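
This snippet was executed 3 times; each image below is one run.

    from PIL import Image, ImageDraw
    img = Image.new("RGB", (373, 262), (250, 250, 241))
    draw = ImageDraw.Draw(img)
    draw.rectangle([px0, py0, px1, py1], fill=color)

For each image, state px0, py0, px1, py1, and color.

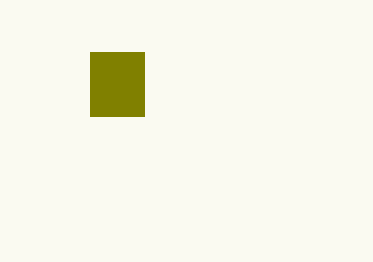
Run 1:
px0 = 90
py0 = 52
px1 = 144
py1 = 116
color = 'olive'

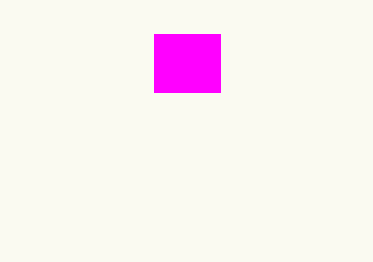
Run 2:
px0 = 154
py0 = 34
px1 = 220
py1 = 92
color = 'magenta'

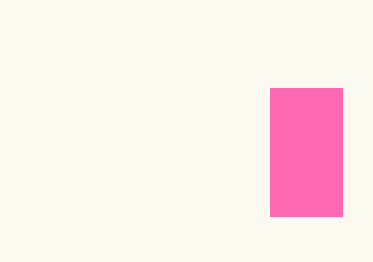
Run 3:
px0 = 270; py0 = 88; px1 = 342; py1 = 216; color = 'hotpink'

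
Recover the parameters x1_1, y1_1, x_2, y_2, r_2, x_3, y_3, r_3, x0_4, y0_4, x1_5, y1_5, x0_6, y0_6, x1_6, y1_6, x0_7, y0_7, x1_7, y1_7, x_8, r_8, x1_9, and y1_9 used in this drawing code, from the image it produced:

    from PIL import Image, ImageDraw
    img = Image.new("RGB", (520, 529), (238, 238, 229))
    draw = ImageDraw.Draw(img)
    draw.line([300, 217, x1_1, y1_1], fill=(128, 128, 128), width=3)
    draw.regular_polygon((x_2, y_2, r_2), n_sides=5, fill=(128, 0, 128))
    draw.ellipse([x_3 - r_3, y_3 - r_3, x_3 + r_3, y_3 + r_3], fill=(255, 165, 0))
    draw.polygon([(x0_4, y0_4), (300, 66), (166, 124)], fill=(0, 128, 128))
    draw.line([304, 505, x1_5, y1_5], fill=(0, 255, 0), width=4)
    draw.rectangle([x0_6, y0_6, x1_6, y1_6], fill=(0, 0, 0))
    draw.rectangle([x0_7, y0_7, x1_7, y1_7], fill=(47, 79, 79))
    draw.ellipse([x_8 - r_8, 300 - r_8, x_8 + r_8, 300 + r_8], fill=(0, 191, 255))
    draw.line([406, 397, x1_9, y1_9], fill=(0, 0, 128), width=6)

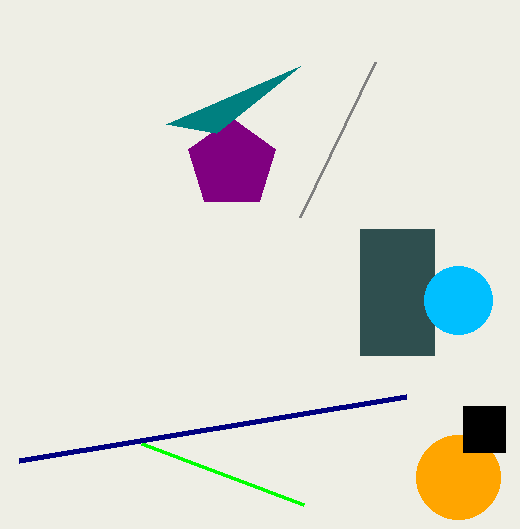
x1_1 = 375; y1_1 = 62; x_2 = 232; y_2 = 164; r_2 = 46; x_3 = 458; y_3 = 477; r_3 = 42; x0_4 = 216; y0_4 = 133; x1_5 = 142; y1_5 = 444; x0_6 = 463; y0_6 = 406; x1_6 = 505; y1_6 = 452; x0_7 = 360; y0_7 = 229; x1_7 = 434; y1_7 = 355; x_8 = 458; r_8 = 34; x1_9 = 19; y1_9 = 461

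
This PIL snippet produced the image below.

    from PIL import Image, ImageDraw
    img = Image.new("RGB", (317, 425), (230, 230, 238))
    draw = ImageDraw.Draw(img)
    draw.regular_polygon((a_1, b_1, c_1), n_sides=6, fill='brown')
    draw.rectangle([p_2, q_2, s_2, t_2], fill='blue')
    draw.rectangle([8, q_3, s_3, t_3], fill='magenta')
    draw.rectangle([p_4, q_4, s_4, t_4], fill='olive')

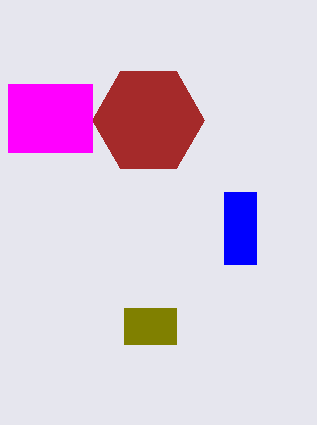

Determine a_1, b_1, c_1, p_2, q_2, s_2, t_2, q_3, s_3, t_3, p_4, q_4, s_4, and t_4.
a_1 = 148
b_1 = 120
c_1 = 56
p_2 = 224
q_2 = 192
s_2 = 256
t_2 = 264
q_3 = 84
s_3 = 92
t_3 = 152
p_4 = 124
q_4 = 308
s_4 = 176
t_4 = 344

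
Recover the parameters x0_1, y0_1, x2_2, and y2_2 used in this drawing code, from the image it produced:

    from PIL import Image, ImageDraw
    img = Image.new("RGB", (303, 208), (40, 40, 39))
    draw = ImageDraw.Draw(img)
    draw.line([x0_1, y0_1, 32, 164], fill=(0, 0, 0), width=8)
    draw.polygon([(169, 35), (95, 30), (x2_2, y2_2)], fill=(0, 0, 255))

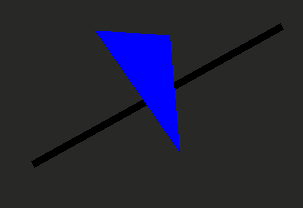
x0_1 = 281; y0_1 = 26; x2_2 = 179; y2_2 = 151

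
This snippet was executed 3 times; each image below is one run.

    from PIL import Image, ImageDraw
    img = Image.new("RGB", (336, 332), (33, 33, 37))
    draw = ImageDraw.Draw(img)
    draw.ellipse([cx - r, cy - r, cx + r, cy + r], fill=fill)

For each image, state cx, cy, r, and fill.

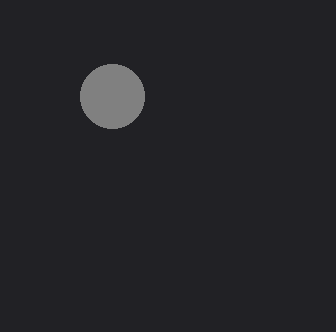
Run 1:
cx = 112, cy = 96, r = 32, fill = 'gray'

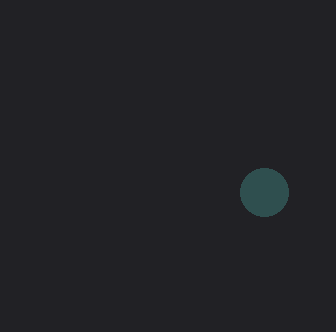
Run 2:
cx = 264; cy = 192; r = 24; fill = 'darkslategray'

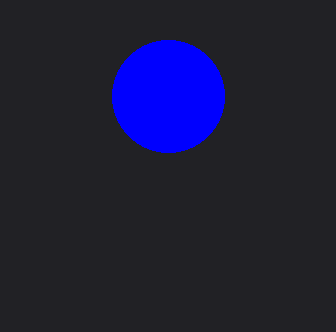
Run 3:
cx = 168
cy = 96
r = 56
fill = 'blue'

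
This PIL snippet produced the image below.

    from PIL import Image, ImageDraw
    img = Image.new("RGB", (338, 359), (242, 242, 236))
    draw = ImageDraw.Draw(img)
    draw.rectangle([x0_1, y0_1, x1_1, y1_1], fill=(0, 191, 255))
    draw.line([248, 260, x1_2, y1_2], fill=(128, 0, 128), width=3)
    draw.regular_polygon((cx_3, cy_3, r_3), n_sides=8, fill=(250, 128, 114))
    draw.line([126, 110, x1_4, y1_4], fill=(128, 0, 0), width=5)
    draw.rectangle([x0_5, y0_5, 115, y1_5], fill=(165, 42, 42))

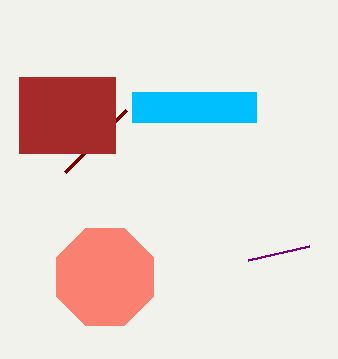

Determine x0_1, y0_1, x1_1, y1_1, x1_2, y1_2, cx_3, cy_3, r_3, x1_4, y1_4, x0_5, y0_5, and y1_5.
x0_1 = 132, y0_1 = 92, x1_1 = 256, y1_1 = 122, x1_2 = 309, y1_2 = 246, cx_3 = 105, cy_3 = 277, r_3 = 52, x1_4 = 65, y1_4 = 172, x0_5 = 19, y0_5 = 77, y1_5 = 153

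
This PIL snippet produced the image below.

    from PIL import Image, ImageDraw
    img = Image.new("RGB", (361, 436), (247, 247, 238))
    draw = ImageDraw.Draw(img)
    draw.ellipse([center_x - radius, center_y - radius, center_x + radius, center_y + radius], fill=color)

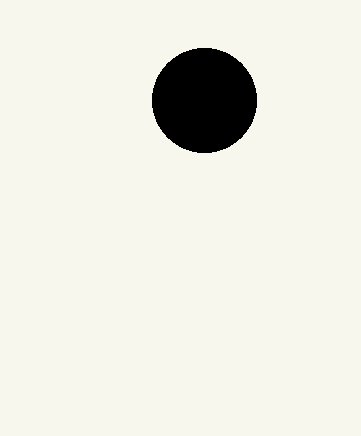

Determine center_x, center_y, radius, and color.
center_x = 204
center_y = 100
radius = 52
color = 'black'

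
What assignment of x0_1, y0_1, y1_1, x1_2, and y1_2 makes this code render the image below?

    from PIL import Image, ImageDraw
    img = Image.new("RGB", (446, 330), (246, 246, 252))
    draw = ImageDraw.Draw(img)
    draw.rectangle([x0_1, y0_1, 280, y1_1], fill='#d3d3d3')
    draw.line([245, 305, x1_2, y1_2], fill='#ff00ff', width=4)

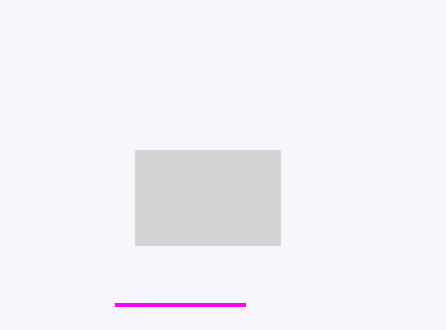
x0_1 = 135; y0_1 = 150; y1_1 = 245; x1_2 = 115; y1_2 = 305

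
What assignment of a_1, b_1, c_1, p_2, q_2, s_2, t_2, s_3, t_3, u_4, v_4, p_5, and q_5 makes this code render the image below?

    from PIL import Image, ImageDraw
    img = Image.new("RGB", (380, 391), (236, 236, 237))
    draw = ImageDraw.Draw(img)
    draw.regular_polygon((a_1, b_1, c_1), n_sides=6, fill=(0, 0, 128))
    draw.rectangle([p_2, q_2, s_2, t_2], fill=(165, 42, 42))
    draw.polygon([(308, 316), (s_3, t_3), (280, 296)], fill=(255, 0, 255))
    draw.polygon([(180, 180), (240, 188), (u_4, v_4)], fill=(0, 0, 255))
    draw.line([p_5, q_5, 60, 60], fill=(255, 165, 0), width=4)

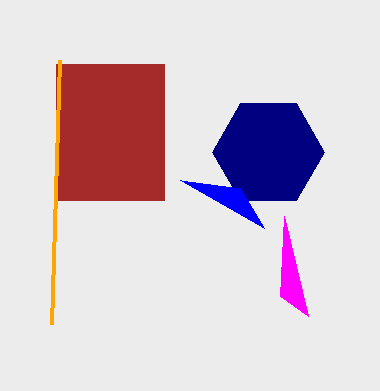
a_1 = 268
b_1 = 152
c_1 = 56
p_2 = 56
q_2 = 64
s_2 = 164
t_2 = 200
s_3 = 284
t_3 = 216
u_4 = 264
v_4 = 228
p_5 = 52
q_5 = 324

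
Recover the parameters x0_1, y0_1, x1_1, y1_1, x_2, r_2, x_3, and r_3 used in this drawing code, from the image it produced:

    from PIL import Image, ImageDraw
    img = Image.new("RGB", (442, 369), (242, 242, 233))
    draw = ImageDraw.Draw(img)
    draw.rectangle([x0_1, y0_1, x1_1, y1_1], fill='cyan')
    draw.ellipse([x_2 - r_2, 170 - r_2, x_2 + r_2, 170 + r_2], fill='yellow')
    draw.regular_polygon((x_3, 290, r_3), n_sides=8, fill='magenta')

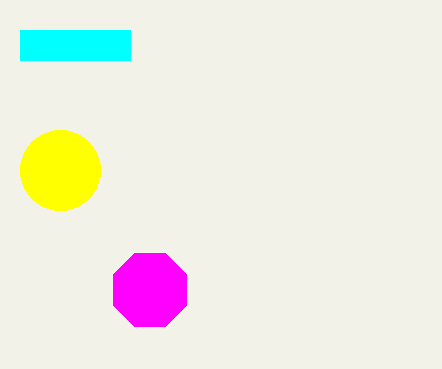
x0_1 = 20; y0_1 = 30; x1_1 = 130; y1_1 = 60; x_2 = 60; r_2 = 40; x_3 = 150; r_3 = 40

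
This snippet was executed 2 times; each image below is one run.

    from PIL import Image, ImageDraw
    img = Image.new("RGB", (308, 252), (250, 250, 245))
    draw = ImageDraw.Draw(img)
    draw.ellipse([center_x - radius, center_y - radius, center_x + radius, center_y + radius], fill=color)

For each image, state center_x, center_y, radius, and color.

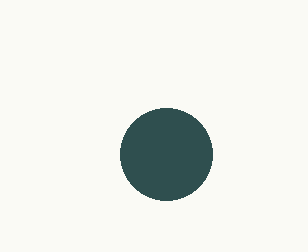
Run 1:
center_x = 166
center_y = 154
radius = 46
color = 'darkslategray'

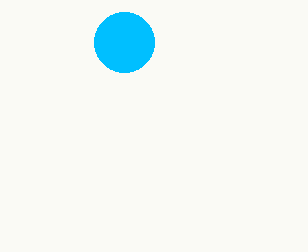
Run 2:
center_x = 124; center_y = 42; radius = 30; color = 'deepskyblue'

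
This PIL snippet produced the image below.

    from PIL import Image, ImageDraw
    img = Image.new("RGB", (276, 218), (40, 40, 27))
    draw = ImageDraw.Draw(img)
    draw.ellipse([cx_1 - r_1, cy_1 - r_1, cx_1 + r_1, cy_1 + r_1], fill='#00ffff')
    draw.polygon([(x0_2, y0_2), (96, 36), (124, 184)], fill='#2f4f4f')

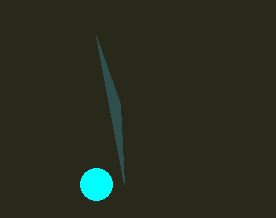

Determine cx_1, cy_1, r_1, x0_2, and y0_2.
cx_1 = 96
cy_1 = 184
r_1 = 16
x0_2 = 120
y0_2 = 104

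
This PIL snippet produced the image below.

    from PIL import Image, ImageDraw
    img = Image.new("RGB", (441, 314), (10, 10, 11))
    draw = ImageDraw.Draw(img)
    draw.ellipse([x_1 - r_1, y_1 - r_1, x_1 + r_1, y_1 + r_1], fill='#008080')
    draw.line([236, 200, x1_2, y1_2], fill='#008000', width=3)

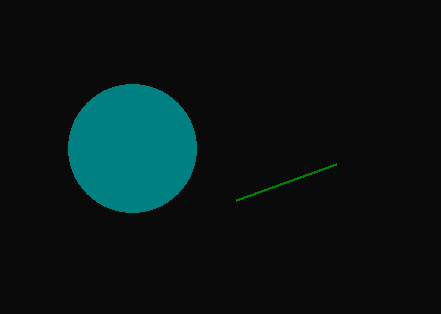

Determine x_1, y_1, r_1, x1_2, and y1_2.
x_1 = 132, y_1 = 148, r_1 = 64, x1_2 = 336, y1_2 = 164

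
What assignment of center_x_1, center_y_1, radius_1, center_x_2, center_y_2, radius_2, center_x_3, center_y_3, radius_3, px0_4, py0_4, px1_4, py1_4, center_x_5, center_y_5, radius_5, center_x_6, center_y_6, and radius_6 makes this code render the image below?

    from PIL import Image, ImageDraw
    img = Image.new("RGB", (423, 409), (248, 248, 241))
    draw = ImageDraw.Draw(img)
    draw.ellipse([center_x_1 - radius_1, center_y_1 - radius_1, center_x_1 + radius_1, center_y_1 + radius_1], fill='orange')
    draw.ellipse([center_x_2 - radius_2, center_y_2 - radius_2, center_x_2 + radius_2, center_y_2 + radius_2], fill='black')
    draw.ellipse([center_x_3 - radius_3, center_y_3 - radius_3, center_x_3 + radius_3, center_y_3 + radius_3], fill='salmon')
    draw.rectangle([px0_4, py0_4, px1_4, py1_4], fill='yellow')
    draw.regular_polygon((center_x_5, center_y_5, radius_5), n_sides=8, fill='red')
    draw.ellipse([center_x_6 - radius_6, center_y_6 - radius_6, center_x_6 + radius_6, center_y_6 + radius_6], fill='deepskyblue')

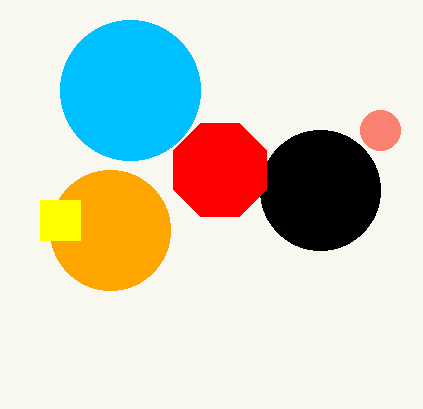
center_x_1 = 110
center_y_1 = 230
radius_1 = 60
center_x_2 = 320
center_y_2 = 190
radius_2 = 60
center_x_3 = 380
center_y_3 = 130
radius_3 = 20
px0_4 = 40
py0_4 = 200
px1_4 = 80
py1_4 = 240
center_x_5 = 220
center_y_5 = 170
radius_5 = 50
center_x_6 = 130
center_y_6 = 90
radius_6 = 70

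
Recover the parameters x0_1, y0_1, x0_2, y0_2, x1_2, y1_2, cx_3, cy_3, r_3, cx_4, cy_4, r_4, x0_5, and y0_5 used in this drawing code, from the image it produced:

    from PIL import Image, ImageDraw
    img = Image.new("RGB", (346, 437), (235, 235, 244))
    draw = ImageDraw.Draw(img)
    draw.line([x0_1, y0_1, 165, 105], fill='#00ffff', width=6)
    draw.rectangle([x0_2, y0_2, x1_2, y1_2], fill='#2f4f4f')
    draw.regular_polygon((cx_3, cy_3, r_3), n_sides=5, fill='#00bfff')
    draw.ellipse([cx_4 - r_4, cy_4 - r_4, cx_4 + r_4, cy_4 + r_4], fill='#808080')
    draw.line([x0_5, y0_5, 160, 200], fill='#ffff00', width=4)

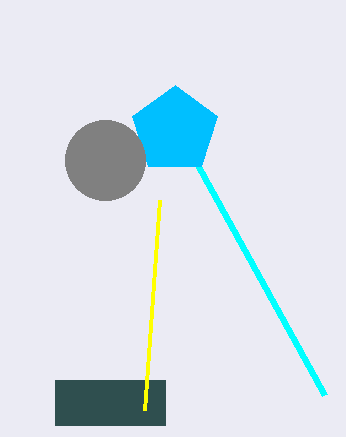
x0_1 = 325; y0_1 = 395; x0_2 = 55; y0_2 = 380; x1_2 = 165; y1_2 = 425; cx_3 = 175; cy_3 = 130; r_3 = 45; cx_4 = 105; cy_4 = 160; r_4 = 40; x0_5 = 145; y0_5 = 410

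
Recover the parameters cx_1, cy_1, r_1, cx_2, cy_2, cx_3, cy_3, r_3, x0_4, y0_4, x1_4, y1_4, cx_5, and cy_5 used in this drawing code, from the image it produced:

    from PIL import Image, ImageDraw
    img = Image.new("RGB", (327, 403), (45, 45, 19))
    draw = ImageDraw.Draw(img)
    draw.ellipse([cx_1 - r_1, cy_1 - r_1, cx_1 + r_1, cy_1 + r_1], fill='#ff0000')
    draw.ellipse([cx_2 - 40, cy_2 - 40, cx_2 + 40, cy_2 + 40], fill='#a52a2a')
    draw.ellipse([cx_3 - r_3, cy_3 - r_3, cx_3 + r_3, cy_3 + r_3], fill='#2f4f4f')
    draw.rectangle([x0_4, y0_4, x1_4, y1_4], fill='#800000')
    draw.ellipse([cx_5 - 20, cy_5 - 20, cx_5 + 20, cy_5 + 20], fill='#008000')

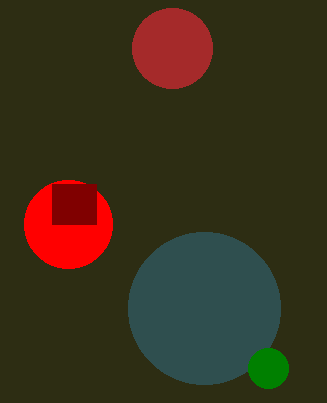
cx_1 = 68
cy_1 = 224
r_1 = 44
cx_2 = 172
cy_2 = 48
cx_3 = 204
cy_3 = 308
r_3 = 76
x0_4 = 52
y0_4 = 184
x1_4 = 96
y1_4 = 224
cx_5 = 268
cy_5 = 368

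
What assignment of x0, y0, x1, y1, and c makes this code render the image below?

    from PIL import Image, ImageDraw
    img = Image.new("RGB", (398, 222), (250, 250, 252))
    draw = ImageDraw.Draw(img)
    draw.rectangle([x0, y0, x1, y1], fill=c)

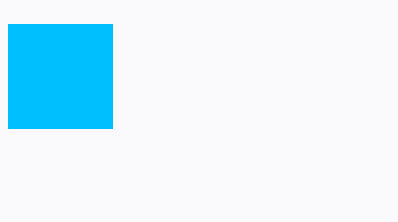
x0 = 8
y0 = 24
x1 = 112
y1 = 128
c = 'deepskyblue'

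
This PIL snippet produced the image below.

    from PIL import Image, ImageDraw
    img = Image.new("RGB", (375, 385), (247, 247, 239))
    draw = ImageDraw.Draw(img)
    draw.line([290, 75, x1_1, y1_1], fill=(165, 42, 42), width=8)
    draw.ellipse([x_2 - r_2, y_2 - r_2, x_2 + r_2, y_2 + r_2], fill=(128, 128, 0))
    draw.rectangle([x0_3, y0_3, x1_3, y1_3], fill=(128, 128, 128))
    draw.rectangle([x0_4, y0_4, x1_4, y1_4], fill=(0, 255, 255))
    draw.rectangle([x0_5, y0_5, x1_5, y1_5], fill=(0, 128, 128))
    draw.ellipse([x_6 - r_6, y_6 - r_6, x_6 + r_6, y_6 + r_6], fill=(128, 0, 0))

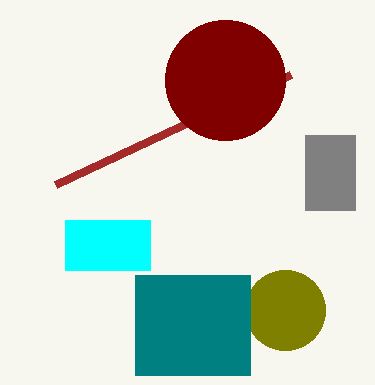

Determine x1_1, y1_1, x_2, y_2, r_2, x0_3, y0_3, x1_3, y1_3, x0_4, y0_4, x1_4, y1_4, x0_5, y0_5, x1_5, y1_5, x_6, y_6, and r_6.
x1_1 = 55
y1_1 = 185
x_2 = 285
y_2 = 310
r_2 = 40
x0_3 = 305
y0_3 = 135
x1_3 = 355
y1_3 = 210
x0_4 = 65
y0_4 = 220
x1_4 = 150
y1_4 = 270
x0_5 = 135
y0_5 = 275
x1_5 = 250
y1_5 = 375
x_6 = 225
y_6 = 80
r_6 = 60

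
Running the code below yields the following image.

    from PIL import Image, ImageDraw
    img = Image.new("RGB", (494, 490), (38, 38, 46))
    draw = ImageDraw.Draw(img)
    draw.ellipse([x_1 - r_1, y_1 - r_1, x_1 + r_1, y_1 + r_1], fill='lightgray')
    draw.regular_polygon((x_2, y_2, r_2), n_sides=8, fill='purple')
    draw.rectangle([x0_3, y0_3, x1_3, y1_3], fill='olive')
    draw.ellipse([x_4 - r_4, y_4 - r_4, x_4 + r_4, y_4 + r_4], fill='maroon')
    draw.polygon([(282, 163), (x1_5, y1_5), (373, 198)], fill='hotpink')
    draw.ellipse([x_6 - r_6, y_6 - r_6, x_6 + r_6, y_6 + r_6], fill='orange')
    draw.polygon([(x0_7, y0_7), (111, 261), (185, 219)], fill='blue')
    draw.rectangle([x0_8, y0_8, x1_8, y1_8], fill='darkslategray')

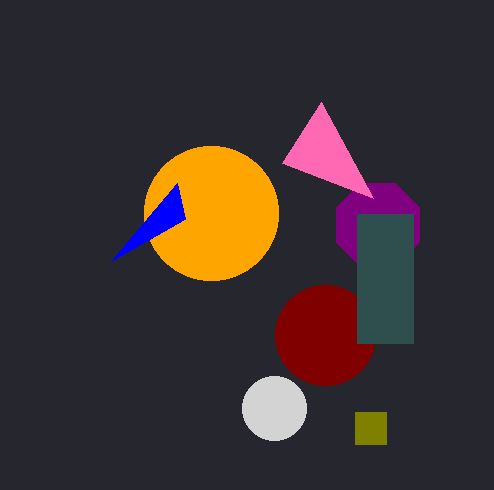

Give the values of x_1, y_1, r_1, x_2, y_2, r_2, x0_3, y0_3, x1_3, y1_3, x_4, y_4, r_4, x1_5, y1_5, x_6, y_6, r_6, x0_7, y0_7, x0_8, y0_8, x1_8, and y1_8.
x_1 = 274; y_1 = 408; r_1 = 32; x_2 = 378; y_2 = 225; r_2 = 45; x0_3 = 355; y0_3 = 412; x1_3 = 386; y1_3 = 444; x_4 = 325; y_4 = 335; r_4 = 50; x1_5 = 321; y1_5 = 102; x_6 = 211; y_6 = 213; r_6 = 67; x0_7 = 177; y0_7 = 183; x0_8 = 357; y0_8 = 214; x1_8 = 413; y1_8 = 343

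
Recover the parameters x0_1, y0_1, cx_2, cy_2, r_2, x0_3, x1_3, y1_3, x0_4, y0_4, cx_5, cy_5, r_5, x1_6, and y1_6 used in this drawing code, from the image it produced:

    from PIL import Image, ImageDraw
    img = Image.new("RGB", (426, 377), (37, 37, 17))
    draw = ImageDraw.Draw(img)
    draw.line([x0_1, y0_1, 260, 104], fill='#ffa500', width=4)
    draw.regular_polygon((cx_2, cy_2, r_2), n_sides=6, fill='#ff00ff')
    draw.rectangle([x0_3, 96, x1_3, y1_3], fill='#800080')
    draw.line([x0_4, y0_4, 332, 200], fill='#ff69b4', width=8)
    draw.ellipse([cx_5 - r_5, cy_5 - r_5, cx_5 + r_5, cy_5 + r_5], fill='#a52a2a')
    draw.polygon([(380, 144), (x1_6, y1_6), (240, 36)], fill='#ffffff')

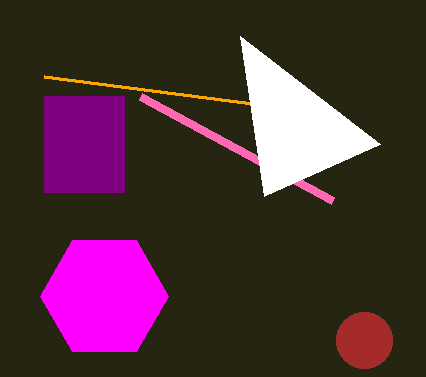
x0_1 = 44; y0_1 = 76; cx_2 = 104; cy_2 = 296; r_2 = 64; x0_3 = 44; x1_3 = 124; y1_3 = 192; x0_4 = 140; y0_4 = 96; cx_5 = 364; cy_5 = 340; r_5 = 28; x1_6 = 264; y1_6 = 196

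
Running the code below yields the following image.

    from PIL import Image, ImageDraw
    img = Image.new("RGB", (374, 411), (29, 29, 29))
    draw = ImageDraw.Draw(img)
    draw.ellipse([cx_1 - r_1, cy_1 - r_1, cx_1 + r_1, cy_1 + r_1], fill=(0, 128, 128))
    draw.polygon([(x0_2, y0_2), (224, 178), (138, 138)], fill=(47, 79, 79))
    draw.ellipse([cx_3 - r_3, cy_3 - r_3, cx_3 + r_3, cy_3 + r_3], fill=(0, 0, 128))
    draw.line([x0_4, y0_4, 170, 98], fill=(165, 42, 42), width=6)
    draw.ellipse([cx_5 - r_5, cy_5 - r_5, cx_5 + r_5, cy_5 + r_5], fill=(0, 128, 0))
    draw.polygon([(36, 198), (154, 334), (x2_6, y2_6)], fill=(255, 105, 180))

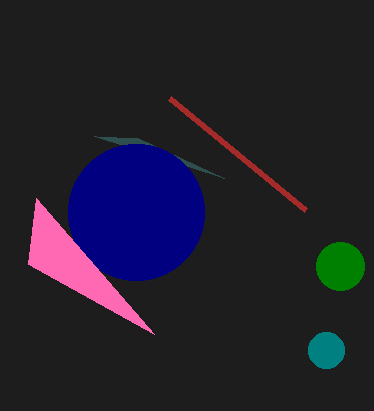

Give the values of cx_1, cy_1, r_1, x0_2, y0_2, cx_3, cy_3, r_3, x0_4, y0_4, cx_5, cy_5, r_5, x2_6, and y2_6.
cx_1 = 326
cy_1 = 350
r_1 = 18
x0_2 = 94
y0_2 = 136
cx_3 = 136
cy_3 = 212
r_3 = 68
x0_4 = 306
y0_4 = 210
cx_5 = 340
cy_5 = 266
r_5 = 24
x2_6 = 28
y2_6 = 264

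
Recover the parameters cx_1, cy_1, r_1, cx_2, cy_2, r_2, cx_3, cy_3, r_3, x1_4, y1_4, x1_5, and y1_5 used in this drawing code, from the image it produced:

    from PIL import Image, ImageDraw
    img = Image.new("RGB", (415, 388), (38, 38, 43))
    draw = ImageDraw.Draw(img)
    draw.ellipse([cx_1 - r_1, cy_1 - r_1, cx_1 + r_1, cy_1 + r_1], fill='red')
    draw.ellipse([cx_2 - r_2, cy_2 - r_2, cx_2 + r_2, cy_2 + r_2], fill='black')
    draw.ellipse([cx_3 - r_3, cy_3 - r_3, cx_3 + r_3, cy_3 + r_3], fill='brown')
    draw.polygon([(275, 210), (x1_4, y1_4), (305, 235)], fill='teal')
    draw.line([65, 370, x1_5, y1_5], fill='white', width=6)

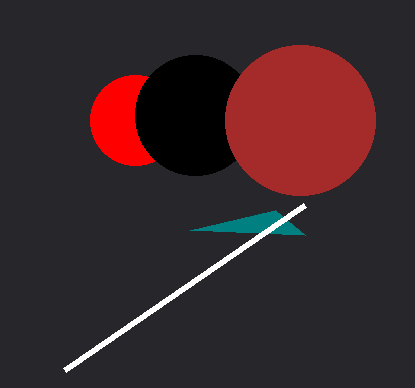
cx_1 = 135; cy_1 = 120; r_1 = 45; cx_2 = 195; cy_2 = 115; r_2 = 60; cx_3 = 300; cy_3 = 120; r_3 = 75; x1_4 = 190; y1_4 = 230; x1_5 = 305; y1_5 = 205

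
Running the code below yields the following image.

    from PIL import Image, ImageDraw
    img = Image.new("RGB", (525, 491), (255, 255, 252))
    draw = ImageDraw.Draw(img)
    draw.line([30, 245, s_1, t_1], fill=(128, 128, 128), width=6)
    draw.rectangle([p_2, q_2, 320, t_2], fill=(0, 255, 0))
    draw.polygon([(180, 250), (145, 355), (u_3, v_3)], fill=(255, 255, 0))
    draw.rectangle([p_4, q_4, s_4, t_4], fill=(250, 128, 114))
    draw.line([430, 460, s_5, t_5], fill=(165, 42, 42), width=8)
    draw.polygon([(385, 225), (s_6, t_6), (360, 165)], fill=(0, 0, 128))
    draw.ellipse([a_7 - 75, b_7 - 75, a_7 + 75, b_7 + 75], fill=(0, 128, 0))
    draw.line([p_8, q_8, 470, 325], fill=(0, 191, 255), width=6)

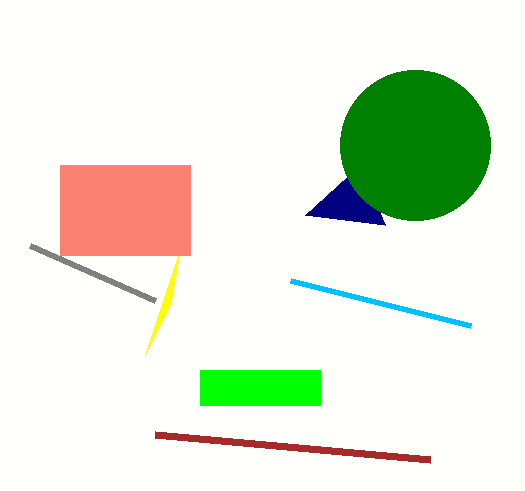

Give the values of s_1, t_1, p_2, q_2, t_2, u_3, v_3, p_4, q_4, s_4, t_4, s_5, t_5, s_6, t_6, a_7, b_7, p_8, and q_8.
s_1 = 155, t_1 = 300, p_2 = 200, q_2 = 370, t_2 = 405, u_3 = 170, v_3 = 305, p_4 = 60, q_4 = 165, s_4 = 190, t_4 = 255, s_5 = 155, t_5 = 435, s_6 = 305, t_6 = 215, a_7 = 415, b_7 = 145, p_8 = 290, q_8 = 280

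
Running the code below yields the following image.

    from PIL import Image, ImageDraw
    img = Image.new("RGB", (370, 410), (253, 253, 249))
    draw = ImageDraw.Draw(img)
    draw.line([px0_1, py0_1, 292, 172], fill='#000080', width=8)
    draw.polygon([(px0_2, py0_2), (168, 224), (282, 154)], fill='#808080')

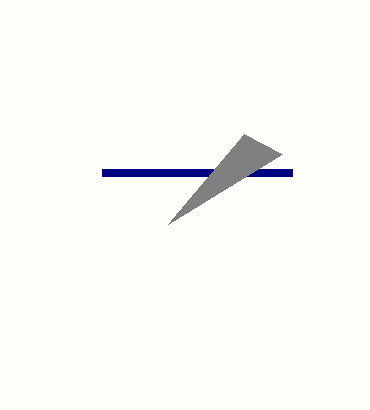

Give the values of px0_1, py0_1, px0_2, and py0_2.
px0_1 = 102
py0_1 = 172
px0_2 = 244
py0_2 = 134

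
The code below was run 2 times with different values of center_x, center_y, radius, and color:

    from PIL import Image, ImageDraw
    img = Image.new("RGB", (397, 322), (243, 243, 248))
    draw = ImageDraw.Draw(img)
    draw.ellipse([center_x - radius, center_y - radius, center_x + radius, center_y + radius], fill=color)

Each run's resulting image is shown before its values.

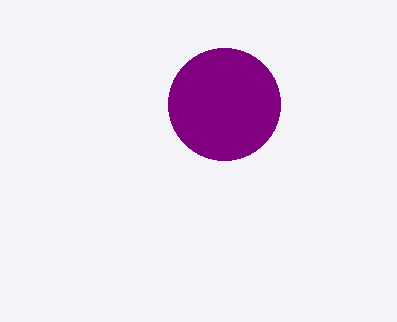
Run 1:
center_x = 224, center_y = 104, radius = 56, color = 'purple'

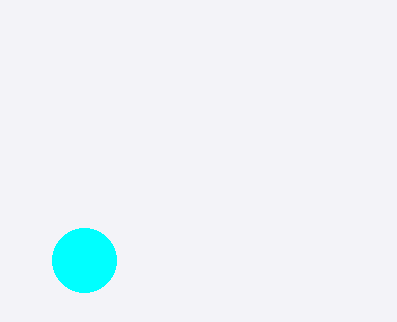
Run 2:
center_x = 84
center_y = 260
radius = 32
color = 'cyan'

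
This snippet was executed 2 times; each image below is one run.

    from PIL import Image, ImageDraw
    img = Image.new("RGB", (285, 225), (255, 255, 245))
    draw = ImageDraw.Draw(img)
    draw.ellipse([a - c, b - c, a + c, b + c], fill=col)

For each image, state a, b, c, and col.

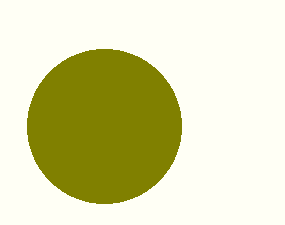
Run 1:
a = 104
b = 126
c = 77
col = 'olive'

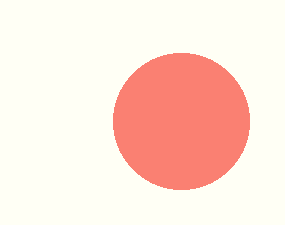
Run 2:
a = 181, b = 121, c = 68, col = 'salmon'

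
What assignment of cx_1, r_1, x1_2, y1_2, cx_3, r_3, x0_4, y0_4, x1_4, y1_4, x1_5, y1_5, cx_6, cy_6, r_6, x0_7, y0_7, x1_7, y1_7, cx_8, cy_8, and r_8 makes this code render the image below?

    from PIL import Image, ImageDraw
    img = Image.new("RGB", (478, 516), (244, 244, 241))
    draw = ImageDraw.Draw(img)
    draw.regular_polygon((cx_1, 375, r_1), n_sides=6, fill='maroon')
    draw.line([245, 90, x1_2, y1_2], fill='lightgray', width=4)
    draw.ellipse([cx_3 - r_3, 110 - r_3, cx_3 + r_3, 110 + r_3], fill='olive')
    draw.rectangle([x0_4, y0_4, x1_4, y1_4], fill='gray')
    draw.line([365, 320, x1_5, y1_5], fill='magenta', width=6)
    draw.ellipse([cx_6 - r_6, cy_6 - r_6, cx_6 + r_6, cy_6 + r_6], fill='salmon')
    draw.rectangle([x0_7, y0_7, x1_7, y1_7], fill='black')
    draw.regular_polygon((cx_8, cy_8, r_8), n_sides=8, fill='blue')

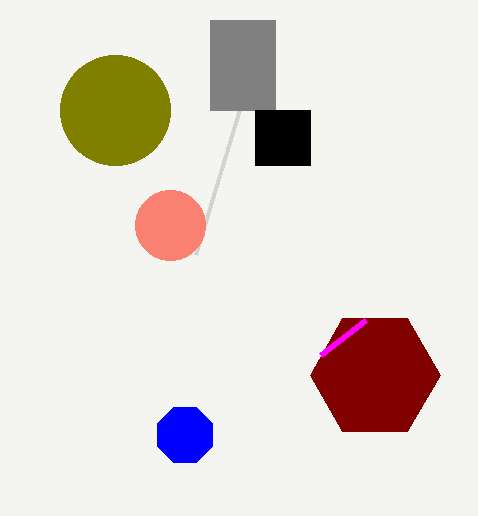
cx_1 = 375
r_1 = 65
x1_2 = 195
y1_2 = 255
cx_3 = 115
r_3 = 55
x0_4 = 210
y0_4 = 20
x1_4 = 275
y1_4 = 110
x1_5 = 320
y1_5 = 355
cx_6 = 170
cy_6 = 225
r_6 = 35
x0_7 = 255
y0_7 = 110
x1_7 = 310
y1_7 = 165
cx_8 = 185
cy_8 = 435
r_8 = 30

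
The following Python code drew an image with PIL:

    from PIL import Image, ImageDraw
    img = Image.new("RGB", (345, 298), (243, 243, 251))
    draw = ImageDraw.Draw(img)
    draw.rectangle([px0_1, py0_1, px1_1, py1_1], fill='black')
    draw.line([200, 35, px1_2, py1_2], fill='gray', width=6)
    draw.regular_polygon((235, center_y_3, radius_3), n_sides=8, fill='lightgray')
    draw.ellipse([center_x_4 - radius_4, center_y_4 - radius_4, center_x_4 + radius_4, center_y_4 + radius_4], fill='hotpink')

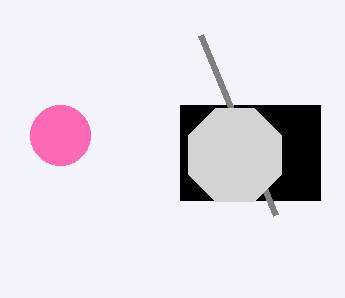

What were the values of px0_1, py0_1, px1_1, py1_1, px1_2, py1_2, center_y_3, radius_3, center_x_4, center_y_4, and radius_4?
px0_1 = 180
py0_1 = 105
px1_1 = 320
py1_1 = 200
px1_2 = 275
py1_2 = 215
center_y_3 = 155
radius_3 = 50
center_x_4 = 60
center_y_4 = 135
radius_4 = 30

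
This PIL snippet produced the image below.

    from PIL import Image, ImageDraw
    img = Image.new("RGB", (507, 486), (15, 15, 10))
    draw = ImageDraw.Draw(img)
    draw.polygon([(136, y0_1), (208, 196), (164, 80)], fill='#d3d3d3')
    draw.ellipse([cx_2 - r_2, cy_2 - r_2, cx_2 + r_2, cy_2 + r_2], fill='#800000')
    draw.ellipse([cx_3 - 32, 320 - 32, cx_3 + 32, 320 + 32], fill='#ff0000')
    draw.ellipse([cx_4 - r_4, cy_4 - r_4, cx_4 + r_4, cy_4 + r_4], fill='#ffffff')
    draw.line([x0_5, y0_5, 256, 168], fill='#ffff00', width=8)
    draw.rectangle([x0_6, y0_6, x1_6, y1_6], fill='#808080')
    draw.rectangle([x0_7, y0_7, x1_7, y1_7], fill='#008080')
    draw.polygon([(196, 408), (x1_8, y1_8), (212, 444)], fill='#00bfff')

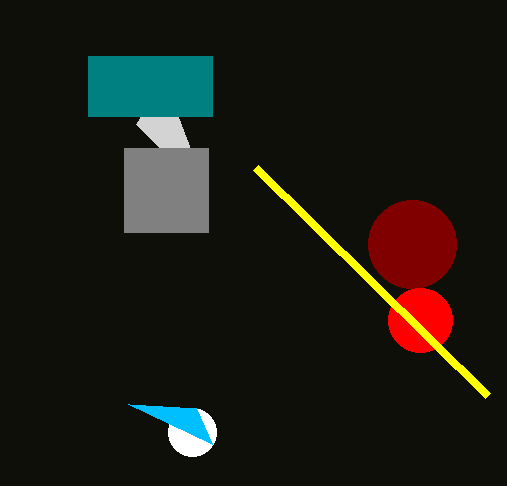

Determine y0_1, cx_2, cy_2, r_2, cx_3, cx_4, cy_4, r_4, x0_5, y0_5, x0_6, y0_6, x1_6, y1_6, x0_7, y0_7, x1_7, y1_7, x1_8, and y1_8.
y0_1 = 124, cx_2 = 412, cy_2 = 244, r_2 = 44, cx_3 = 420, cx_4 = 192, cy_4 = 432, r_4 = 24, x0_5 = 488, y0_5 = 396, x0_6 = 124, y0_6 = 148, x1_6 = 208, y1_6 = 232, x0_7 = 88, y0_7 = 56, x1_7 = 212, y1_7 = 116, x1_8 = 128, y1_8 = 404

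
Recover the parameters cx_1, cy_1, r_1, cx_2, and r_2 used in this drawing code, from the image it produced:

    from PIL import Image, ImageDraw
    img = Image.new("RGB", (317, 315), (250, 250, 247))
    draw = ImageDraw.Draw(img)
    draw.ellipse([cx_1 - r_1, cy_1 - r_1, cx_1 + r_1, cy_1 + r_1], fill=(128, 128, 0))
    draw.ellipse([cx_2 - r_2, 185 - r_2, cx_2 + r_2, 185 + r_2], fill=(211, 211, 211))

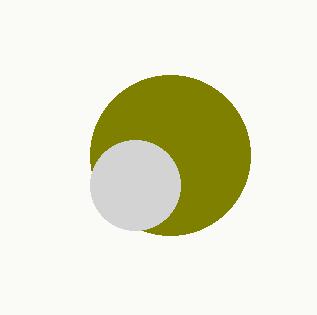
cx_1 = 170, cy_1 = 155, r_1 = 80, cx_2 = 135, r_2 = 45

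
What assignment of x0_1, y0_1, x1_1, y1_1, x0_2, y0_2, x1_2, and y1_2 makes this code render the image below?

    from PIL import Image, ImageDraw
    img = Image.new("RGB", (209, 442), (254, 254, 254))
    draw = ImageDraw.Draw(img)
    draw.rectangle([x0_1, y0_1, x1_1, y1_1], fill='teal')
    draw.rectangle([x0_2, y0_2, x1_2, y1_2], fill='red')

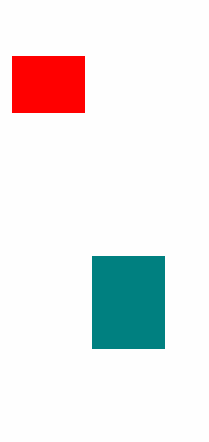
x0_1 = 92
y0_1 = 256
x1_1 = 164
y1_1 = 348
x0_2 = 12
y0_2 = 56
x1_2 = 84
y1_2 = 112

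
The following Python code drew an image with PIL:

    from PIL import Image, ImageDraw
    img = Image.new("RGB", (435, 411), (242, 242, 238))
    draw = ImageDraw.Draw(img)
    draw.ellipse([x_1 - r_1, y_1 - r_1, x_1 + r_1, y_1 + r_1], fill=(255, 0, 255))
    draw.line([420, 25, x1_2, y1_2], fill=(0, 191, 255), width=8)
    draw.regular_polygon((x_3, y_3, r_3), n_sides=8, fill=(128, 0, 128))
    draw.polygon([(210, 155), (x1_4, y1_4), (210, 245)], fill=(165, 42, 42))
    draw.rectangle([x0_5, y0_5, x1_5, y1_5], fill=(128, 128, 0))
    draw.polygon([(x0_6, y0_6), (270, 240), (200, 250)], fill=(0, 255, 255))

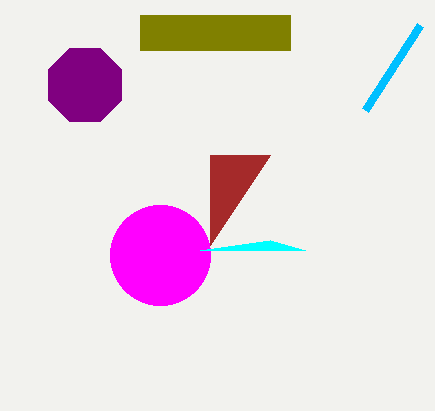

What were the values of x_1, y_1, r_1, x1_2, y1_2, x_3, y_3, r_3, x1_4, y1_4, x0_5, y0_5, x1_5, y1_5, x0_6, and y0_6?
x_1 = 160; y_1 = 255; r_1 = 50; x1_2 = 365; y1_2 = 110; x_3 = 85; y_3 = 85; r_3 = 40; x1_4 = 270; y1_4 = 155; x0_5 = 140; y0_5 = 15; x1_5 = 290; y1_5 = 50; x0_6 = 305; y0_6 = 250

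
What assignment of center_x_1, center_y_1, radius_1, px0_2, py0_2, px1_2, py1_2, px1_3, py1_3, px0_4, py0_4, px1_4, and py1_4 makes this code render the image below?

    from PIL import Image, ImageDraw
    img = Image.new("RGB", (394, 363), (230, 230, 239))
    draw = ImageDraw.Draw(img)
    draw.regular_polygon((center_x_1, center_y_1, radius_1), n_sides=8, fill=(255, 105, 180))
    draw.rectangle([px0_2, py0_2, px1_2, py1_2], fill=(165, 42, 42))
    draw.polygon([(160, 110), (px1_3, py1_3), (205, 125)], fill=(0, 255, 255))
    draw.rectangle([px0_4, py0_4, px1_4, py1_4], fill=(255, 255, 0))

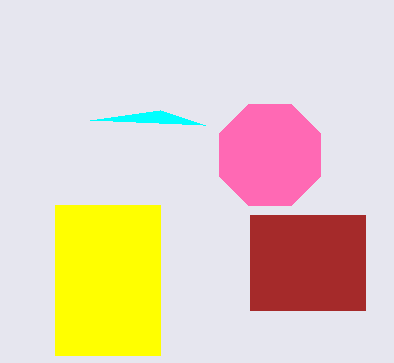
center_x_1 = 270; center_y_1 = 155; radius_1 = 55; px0_2 = 250; py0_2 = 215; px1_2 = 365; py1_2 = 310; px1_3 = 90; py1_3 = 120; px0_4 = 55; py0_4 = 205; px1_4 = 160; py1_4 = 355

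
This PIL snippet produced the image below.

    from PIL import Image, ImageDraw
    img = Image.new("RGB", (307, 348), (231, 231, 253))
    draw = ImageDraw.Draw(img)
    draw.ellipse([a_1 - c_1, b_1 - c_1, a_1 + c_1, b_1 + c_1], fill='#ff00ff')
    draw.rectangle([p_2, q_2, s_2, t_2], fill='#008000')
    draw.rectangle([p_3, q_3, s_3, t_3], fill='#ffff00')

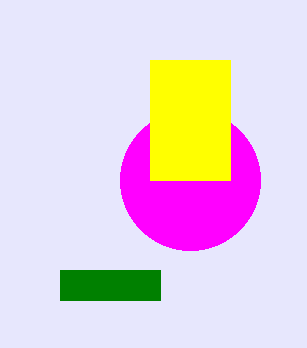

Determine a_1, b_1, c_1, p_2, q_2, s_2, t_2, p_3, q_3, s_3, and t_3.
a_1 = 190
b_1 = 180
c_1 = 70
p_2 = 60
q_2 = 270
s_2 = 160
t_2 = 300
p_3 = 150
q_3 = 60
s_3 = 230
t_3 = 180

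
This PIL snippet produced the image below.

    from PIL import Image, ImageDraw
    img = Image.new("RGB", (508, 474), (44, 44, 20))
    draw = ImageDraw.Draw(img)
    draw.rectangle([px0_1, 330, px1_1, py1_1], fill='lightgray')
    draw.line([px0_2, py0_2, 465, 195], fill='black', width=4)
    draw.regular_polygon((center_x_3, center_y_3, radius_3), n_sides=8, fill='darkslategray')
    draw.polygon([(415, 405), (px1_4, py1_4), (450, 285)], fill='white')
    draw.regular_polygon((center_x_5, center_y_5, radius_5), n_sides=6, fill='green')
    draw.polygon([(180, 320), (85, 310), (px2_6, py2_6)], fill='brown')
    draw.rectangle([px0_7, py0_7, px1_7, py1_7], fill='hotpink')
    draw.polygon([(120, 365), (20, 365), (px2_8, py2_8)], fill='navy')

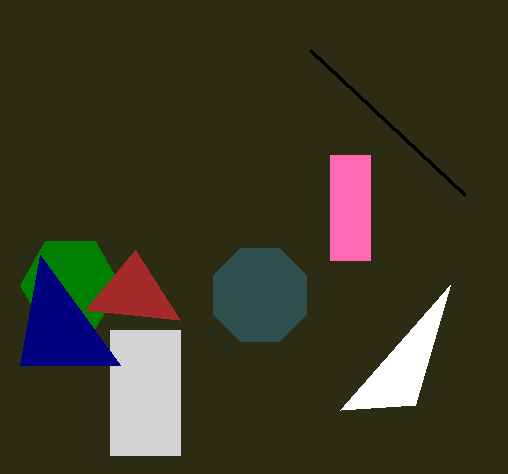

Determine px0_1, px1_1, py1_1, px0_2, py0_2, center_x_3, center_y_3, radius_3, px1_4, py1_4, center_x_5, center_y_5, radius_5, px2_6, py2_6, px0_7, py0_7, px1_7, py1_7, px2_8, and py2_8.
px0_1 = 110, px1_1 = 180, py1_1 = 455, px0_2 = 310, py0_2 = 50, center_x_3 = 260, center_y_3 = 295, radius_3 = 50, px1_4 = 340, py1_4 = 410, center_x_5 = 70, center_y_5 = 285, radius_5 = 50, px2_6 = 135, py2_6 = 250, px0_7 = 330, py0_7 = 155, px1_7 = 370, py1_7 = 260, px2_8 = 40, py2_8 = 255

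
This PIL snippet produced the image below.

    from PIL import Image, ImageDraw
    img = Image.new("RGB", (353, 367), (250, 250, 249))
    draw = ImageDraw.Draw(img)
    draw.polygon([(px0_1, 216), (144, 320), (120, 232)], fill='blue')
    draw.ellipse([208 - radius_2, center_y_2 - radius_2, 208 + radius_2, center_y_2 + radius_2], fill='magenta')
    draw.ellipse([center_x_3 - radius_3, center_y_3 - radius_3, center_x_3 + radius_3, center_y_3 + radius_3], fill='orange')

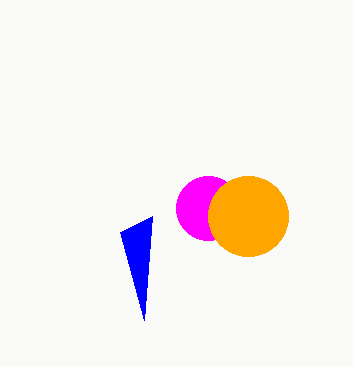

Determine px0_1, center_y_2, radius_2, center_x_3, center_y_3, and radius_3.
px0_1 = 152; center_y_2 = 208; radius_2 = 32; center_x_3 = 248; center_y_3 = 216; radius_3 = 40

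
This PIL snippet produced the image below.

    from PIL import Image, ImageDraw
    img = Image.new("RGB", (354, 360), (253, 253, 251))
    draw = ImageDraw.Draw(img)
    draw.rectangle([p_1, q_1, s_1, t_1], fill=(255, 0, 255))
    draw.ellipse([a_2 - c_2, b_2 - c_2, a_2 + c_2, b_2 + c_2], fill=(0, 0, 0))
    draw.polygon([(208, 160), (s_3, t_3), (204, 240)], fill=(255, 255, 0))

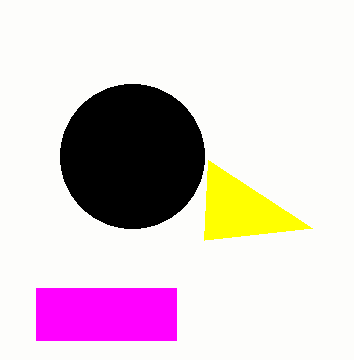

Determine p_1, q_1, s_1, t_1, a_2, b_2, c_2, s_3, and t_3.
p_1 = 36; q_1 = 288; s_1 = 176; t_1 = 340; a_2 = 132; b_2 = 156; c_2 = 72; s_3 = 312; t_3 = 228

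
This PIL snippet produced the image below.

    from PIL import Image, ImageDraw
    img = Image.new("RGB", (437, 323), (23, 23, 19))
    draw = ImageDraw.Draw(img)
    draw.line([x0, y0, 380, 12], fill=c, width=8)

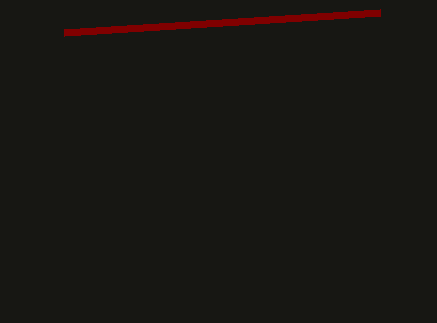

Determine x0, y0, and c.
x0 = 64; y0 = 32; c = 'maroon'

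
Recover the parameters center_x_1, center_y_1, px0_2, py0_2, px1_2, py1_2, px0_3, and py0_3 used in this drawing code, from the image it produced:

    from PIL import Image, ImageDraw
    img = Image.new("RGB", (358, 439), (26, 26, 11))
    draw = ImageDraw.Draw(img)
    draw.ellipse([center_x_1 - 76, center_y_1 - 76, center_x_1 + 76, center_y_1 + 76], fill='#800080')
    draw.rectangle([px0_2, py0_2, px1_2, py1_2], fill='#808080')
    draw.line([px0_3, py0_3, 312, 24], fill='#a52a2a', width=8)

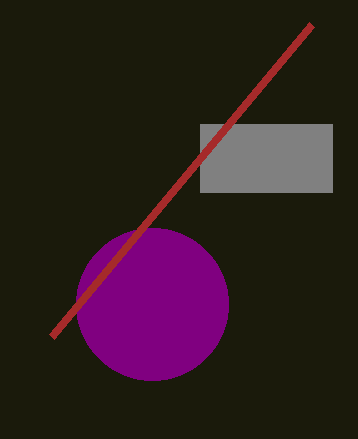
center_x_1 = 152
center_y_1 = 304
px0_2 = 200
py0_2 = 124
px1_2 = 332
py1_2 = 192
px0_3 = 52
py0_3 = 336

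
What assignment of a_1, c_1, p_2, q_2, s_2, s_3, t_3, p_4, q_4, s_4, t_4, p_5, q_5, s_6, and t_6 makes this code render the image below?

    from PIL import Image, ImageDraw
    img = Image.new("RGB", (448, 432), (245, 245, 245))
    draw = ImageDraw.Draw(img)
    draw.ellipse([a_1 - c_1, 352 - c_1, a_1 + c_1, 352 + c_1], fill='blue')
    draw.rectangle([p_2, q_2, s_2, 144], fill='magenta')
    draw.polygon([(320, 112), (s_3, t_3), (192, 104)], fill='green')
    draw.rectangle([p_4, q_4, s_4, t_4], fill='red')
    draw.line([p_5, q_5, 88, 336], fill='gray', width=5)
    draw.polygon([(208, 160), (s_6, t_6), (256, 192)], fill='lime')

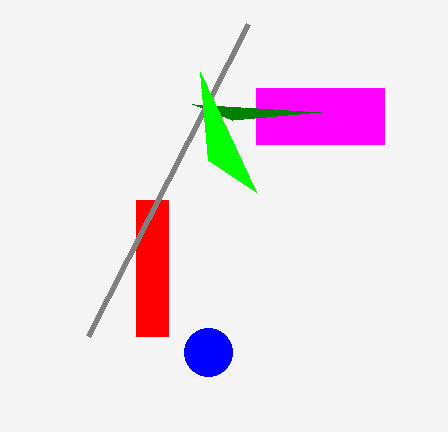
a_1 = 208
c_1 = 24
p_2 = 256
q_2 = 88
s_2 = 384
s_3 = 232
t_3 = 120
p_4 = 136
q_4 = 200
s_4 = 168
t_4 = 336
p_5 = 248
q_5 = 24
s_6 = 200
t_6 = 72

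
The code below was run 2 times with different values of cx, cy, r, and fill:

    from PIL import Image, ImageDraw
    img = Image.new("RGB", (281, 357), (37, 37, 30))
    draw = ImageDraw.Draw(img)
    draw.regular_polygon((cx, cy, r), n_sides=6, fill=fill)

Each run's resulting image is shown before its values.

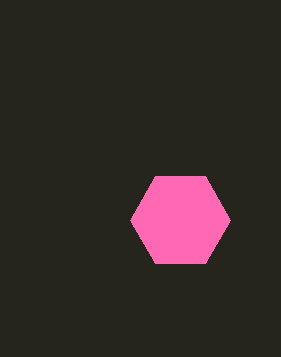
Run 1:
cx = 180, cy = 220, r = 50, fill = 'hotpink'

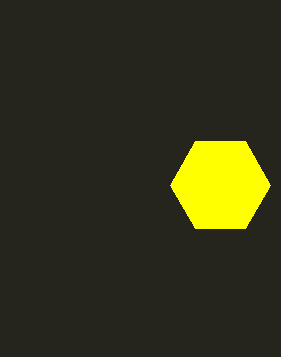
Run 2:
cx = 220, cy = 185, r = 50, fill = 'yellow'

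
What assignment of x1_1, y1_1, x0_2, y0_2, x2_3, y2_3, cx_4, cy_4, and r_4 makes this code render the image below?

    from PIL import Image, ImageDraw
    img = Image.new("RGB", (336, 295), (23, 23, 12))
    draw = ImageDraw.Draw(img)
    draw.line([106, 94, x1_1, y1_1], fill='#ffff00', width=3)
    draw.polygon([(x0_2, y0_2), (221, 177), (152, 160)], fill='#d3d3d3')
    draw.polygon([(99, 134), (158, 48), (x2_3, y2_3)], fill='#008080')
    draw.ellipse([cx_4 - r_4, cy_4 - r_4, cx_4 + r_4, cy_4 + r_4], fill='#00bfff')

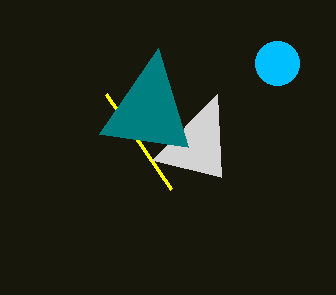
x1_1 = 171
y1_1 = 189
x0_2 = 217
y0_2 = 94
x2_3 = 188
y2_3 = 147
cx_4 = 277
cy_4 = 63
r_4 = 22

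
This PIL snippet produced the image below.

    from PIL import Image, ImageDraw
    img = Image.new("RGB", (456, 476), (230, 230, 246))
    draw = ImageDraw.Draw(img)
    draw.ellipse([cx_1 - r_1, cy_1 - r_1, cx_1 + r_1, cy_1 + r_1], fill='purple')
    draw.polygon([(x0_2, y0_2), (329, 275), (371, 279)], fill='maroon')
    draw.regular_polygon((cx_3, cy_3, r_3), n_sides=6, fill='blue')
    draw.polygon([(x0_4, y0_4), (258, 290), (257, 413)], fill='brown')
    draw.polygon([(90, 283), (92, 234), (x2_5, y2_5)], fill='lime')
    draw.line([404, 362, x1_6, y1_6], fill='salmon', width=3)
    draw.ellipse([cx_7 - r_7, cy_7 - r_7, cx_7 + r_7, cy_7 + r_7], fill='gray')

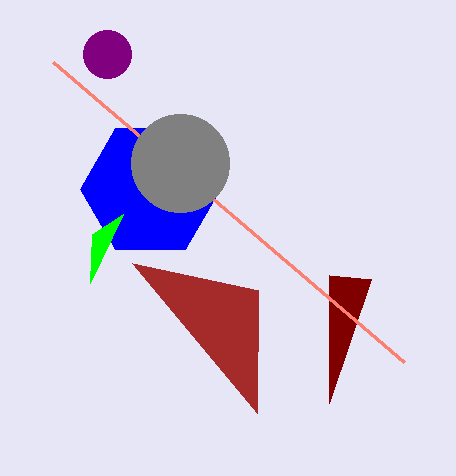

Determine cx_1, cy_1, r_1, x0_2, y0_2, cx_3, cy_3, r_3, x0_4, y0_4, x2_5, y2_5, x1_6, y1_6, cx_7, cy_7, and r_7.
cx_1 = 107; cy_1 = 54; r_1 = 24; x0_2 = 329; y0_2 = 403; cx_3 = 150; cy_3 = 189; r_3 = 70; x0_4 = 132; y0_4 = 263; x2_5 = 123; y2_5 = 214; x1_6 = 53; y1_6 = 62; cx_7 = 180; cy_7 = 163; r_7 = 49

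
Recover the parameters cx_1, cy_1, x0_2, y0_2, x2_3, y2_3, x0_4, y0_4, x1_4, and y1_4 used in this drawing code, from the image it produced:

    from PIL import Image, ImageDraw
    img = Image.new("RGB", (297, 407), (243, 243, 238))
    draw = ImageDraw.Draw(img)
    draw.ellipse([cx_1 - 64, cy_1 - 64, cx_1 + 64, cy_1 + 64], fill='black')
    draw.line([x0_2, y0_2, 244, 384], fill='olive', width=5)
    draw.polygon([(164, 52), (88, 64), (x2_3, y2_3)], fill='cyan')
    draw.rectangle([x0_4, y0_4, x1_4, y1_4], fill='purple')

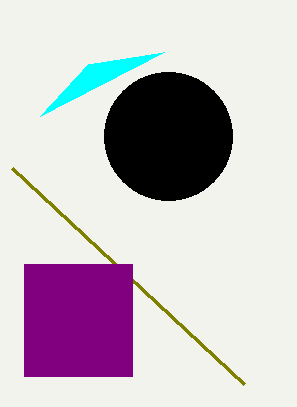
cx_1 = 168, cy_1 = 136, x0_2 = 12, y0_2 = 168, x2_3 = 40, y2_3 = 116, x0_4 = 24, y0_4 = 264, x1_4 = 132, y1_4 = 376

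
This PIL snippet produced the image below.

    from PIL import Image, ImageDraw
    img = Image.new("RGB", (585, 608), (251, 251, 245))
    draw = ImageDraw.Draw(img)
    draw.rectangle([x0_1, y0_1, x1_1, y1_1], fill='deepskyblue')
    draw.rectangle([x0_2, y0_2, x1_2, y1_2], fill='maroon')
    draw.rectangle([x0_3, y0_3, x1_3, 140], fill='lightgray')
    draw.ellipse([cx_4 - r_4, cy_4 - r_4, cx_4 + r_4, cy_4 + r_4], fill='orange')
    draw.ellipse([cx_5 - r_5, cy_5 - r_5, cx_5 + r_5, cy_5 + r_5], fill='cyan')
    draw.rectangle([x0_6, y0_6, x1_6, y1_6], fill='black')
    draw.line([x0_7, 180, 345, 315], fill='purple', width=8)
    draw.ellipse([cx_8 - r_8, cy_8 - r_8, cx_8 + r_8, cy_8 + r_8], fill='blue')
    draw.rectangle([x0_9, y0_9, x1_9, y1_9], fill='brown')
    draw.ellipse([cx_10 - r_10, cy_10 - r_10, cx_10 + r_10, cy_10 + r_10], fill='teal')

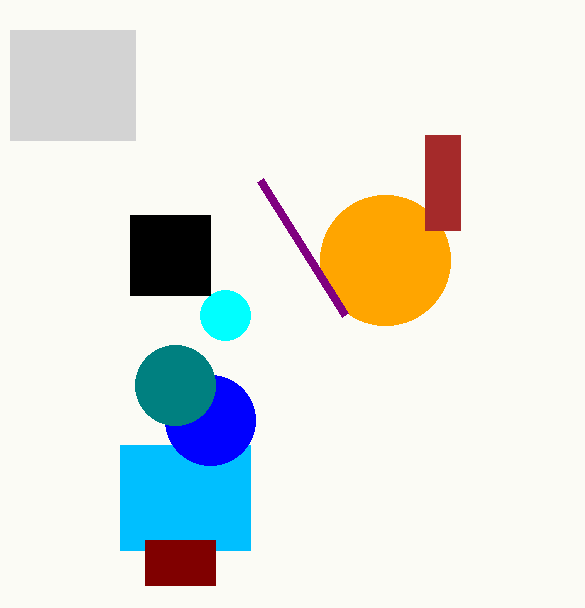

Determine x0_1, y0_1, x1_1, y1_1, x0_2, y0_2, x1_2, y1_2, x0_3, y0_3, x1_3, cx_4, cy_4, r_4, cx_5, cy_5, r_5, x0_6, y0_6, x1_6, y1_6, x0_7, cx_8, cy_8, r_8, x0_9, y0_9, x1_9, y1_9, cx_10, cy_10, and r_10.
x0_1 = 120, y0_1 = 445, x1_1 = 250, y1_1 = 550, x0_2 = 145, y0_2 = 540, x1_2 = 215, y1_2 = 585, x0_3 = 10, y0_3 = 30, x1_3 = 135, cx_4 = 385, cy_4 = 260, r_4 = 65, cx_5 = 225, cy_5 = 315, r_5 = 25, x0_6 = 130, y0_6 = 215, x1_6 = 210, y1_6 = 295, x0_7 = 260, cx_8 = 210, cy_8 = 420, r_8 = 45, x0_9 = 425, y0_9 = 135, x1_9 = 460, y1_9 = 230, cx_10 = 175, cy_10 = 385, r_10 = 40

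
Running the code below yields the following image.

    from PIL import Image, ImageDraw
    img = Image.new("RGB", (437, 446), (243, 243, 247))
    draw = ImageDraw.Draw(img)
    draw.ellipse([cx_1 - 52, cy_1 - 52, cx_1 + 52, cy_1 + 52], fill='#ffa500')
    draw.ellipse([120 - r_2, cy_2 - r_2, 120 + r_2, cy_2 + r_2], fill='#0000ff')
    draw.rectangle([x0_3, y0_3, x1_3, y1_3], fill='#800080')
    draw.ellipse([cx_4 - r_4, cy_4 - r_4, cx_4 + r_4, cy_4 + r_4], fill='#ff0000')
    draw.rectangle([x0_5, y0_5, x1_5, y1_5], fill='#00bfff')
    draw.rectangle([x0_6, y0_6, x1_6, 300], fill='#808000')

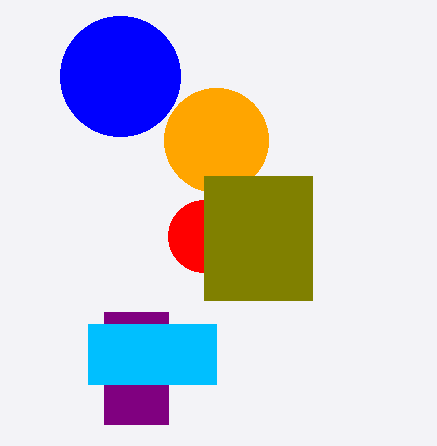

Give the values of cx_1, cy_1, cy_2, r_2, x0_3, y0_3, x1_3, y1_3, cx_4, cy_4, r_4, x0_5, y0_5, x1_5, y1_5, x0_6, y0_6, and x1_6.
cx_1 = 216
cy_1 = 140
cy_2 = 76
r_2 = 60
x0_3 = 104
y0_3 = 312
x1_3 = 168
y1_3 = 424
cx_4 = 204
cy_4 = 236
r_4 = 36
x0_5 = 88
y0_5 = 324
x1_5 = 216
y1_5 = 384
x0_6 = 204
y0_6 = 176
x1_6 = 312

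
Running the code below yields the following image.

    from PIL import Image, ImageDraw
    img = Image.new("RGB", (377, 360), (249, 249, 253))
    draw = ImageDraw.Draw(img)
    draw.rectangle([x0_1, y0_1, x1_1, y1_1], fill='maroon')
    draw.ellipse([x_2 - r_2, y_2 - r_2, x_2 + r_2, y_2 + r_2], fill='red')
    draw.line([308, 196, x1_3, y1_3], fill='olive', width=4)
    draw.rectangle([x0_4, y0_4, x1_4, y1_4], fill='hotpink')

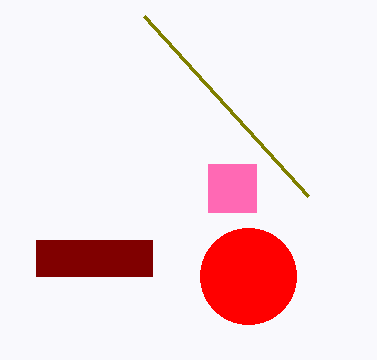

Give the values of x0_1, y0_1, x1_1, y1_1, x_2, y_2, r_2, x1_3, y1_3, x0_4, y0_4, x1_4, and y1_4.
x0_1 = 36, y0_1 = 240, x1_1 = 152, y1_1 = 276, x_2 = 248, y_2 = 276, r_2 = 48, x1_3 = 144, y1_3 = 16, x0_4 = 208, y0_4 = 164, x1_4 = 256, y1_4 = 212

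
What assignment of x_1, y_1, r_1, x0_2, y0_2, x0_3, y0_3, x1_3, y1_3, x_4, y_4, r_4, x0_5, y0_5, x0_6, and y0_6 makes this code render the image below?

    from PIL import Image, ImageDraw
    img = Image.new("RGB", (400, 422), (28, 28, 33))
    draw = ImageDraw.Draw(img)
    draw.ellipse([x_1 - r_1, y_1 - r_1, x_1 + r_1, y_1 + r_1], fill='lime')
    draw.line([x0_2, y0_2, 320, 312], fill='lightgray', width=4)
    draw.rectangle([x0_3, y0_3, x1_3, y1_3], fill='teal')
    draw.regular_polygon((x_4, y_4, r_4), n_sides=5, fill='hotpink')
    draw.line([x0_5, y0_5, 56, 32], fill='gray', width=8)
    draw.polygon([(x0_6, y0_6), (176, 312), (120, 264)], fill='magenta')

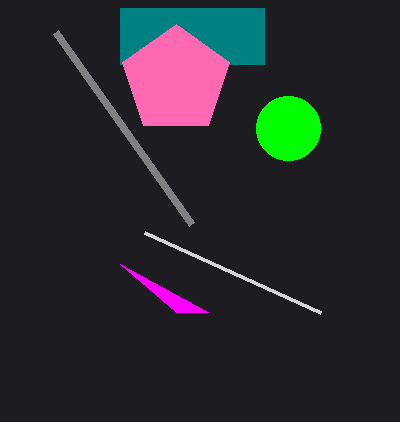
x_1 = 288, y_1 = 128, r_1 = 32, x0_2 = 144, y0_2 = 232, x0_3 = 120, y0_3 = 8, x1_3 = 264, y1_3 = 64, x_4 = 176, y_4 = 80, r_4 = 56, x0_5 = 192, y0_5 = 224, x0_6 = 208, y0_6 = 312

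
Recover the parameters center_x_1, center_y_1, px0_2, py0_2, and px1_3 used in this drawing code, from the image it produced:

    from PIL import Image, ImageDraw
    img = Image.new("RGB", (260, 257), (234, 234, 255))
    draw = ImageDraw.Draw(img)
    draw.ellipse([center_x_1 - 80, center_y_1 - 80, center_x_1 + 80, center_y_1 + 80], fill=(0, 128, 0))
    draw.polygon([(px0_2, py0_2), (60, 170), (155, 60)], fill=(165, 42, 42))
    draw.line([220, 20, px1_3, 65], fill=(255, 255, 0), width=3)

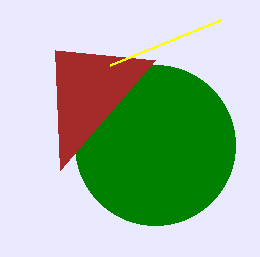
center_x_1 = 155, center_y_1 = 145, px0_2 = 55, py0_2 = 50, px1_3 = 110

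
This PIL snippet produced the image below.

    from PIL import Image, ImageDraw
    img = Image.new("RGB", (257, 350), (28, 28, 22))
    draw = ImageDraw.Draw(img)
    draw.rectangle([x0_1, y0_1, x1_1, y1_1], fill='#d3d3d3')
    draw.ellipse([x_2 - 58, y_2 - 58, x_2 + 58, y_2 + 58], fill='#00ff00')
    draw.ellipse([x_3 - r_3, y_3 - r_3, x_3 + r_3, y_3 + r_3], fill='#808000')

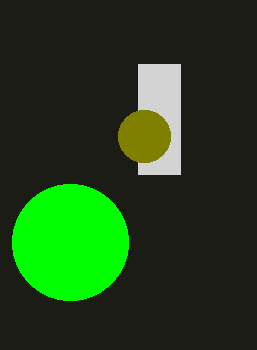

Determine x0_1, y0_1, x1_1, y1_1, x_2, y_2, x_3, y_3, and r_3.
x0_1 = 138; y0_1 = 64; x1_1 = 180; y1_1 = 174; x_2 = 70; y_2 = 242; x_3 = 144; y_3 = 136; r_3 = 26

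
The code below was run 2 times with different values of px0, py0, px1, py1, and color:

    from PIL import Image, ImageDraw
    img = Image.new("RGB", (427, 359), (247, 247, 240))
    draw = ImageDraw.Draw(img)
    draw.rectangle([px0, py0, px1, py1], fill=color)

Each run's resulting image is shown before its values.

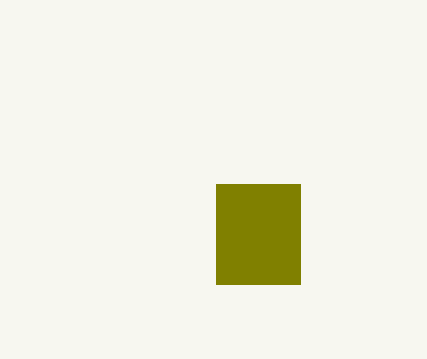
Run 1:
px0 = 216, py0 = 184, px1 = 300, py1 = 284, color = 'olive'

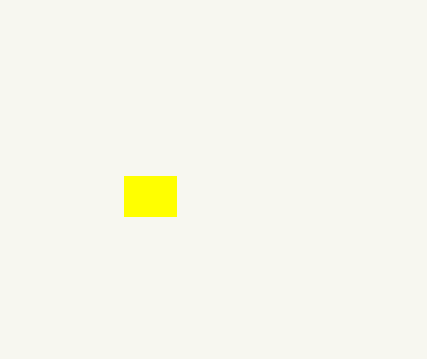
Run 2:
px0 = 124, py0 = 176, px1 = 176, py1 = 216, color = 'yellow'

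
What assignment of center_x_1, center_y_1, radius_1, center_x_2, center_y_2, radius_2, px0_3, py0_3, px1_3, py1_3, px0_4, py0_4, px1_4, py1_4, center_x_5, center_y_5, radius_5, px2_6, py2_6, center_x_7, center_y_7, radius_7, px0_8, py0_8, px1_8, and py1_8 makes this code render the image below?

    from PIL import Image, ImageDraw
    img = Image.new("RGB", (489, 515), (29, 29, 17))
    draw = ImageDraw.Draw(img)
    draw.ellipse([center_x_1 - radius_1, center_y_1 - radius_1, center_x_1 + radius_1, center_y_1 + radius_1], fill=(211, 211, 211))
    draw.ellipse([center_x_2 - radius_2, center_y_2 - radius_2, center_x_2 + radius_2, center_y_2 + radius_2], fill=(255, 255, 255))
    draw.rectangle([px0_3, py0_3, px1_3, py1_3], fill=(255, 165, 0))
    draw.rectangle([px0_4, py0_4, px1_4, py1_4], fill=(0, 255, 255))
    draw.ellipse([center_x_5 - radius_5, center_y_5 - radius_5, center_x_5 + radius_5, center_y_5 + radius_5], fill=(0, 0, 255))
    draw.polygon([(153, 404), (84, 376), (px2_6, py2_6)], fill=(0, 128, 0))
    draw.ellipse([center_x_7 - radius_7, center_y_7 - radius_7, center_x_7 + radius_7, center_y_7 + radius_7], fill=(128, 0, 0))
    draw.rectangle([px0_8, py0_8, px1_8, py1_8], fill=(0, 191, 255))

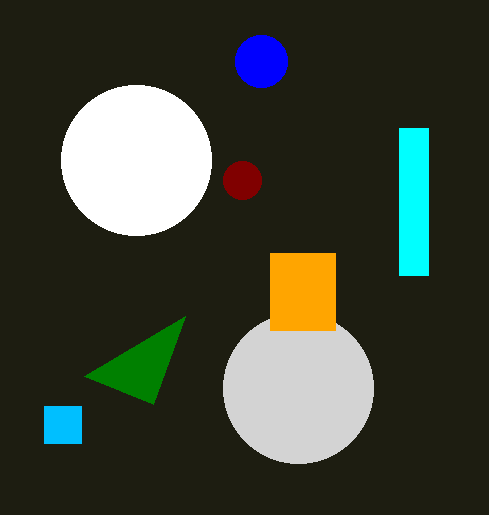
center_x_1 = 298; center_y_1 = 388; radius_1 = 75; center_x_2 = 136; center_y_2 = 160; radius_2 = 75; px0_3 = 270; py0_3 = 253; px1_3 = 335; py1_3 = 330; px0_4 = 399; py0_4 = 128; px1_4 = 428; py1_4 = 275; center_x_5 = 261; center_y_5 = 61; radius_5 = 26; px2_6 = 185; py2_6 = 316; center_x_7 = 242; center_y_7 = 180; radius_7 = 19; px0_8 = 44; py0_8 = 406; px1_8 = 81; py1_8 = 443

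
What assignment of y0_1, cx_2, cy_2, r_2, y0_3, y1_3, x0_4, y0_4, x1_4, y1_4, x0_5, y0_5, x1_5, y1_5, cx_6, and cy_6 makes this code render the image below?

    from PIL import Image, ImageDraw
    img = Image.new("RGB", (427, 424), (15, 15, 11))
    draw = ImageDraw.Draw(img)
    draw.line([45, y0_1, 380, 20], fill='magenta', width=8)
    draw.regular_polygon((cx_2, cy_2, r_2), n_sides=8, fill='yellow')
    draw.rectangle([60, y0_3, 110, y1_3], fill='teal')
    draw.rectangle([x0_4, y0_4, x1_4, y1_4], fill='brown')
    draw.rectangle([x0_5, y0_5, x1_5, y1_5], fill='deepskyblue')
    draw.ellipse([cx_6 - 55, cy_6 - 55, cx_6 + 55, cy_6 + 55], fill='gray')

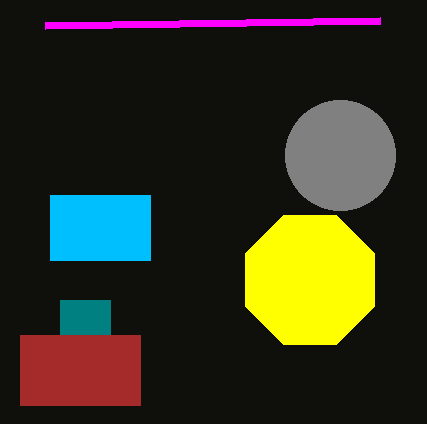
y0_1 = 25; cx_2 = 310; cy_2 = 280; r_2 = 70; y0_3 = 300; y1_3 = 335; x0_4 = 20; y0_4 = 335; x1_4 = 140; y1_4 = 405; x0_5 = 50; y0_5 = 195; x1_5 = 150; y1_5 = 260; cx_6 = 340; cy_6 = 155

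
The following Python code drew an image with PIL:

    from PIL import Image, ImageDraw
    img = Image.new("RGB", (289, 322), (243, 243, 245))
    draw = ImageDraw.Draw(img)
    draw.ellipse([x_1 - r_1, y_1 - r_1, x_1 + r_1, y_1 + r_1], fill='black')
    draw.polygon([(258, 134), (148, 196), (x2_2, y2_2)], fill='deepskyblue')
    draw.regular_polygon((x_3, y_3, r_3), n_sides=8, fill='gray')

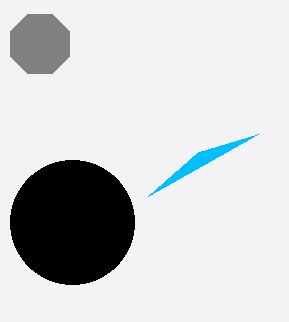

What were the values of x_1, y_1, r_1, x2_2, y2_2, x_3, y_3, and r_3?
x_1 = 72; y_1 = 222; r_1 = 62; x2_2 = 198; y2_2 = 152; x_3 = 40; y_3 = 44; r_3 = 32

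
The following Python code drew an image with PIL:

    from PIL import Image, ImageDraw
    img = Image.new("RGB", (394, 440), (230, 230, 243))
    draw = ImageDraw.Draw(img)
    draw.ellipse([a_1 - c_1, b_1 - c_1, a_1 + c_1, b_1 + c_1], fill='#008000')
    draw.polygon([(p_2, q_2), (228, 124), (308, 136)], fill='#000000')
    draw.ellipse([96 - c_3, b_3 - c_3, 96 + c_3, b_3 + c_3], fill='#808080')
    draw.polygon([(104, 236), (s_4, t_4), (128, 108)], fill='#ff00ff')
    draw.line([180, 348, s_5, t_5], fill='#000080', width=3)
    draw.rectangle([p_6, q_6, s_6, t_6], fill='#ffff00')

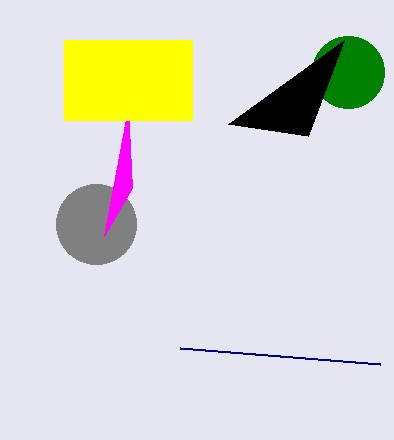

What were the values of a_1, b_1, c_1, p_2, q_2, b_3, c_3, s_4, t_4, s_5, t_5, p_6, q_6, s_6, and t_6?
a_1 = 348
b_1 = 72
c_1 = 36
p_2 = 344
q_2 = 40
b_3 = 224
c_3 = 40
s_4 = 132
t_4 = 188
s_5 = 380
t_5 = 364
p_6 = 64
q_6 = 40
s_6 = 192
t_6 = 120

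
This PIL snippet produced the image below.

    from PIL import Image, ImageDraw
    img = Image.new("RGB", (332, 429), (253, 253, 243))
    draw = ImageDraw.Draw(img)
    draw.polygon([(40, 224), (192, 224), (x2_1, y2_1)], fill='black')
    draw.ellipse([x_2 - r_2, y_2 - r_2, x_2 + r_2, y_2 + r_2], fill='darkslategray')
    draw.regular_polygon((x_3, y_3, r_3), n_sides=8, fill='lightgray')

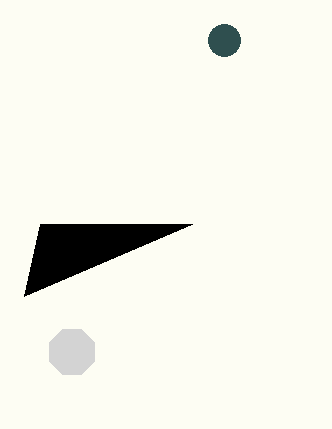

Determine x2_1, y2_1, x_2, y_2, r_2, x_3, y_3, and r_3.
x2_1 = 24; y2_1 = 296; x_2 = 224; y_2 = 40; r_2 = 16; x_3 = 72; y_3 = 352; r_3 = 24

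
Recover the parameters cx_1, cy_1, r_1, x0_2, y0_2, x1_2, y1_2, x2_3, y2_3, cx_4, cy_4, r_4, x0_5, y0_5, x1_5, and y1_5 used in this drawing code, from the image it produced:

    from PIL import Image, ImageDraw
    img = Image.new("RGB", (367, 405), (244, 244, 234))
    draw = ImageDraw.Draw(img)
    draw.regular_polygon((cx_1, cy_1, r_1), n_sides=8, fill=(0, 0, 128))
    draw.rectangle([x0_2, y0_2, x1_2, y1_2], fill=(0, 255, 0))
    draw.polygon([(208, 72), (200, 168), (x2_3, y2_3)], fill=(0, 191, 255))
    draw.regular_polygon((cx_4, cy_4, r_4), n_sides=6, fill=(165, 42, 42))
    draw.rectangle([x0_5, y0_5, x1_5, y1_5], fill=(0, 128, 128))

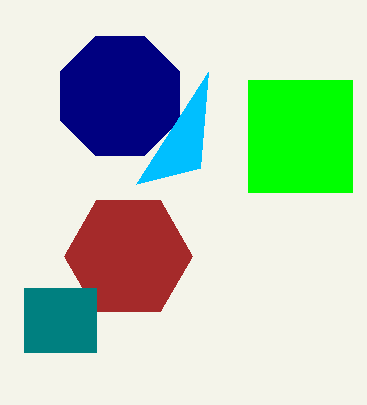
cx_1 = 120; cy_1 = 96; r_1 = 64; x0_2 = 248; y0_2 = 80; x1_2 = 352; y1_2 = 192; x2_3 = 136; y2_3 = 184; cx_4 = 128; cy_4 = 256; r_4 = 64; x0_5 = 24; y0_5 = 288; x1_5 = 96; y1_5 = 352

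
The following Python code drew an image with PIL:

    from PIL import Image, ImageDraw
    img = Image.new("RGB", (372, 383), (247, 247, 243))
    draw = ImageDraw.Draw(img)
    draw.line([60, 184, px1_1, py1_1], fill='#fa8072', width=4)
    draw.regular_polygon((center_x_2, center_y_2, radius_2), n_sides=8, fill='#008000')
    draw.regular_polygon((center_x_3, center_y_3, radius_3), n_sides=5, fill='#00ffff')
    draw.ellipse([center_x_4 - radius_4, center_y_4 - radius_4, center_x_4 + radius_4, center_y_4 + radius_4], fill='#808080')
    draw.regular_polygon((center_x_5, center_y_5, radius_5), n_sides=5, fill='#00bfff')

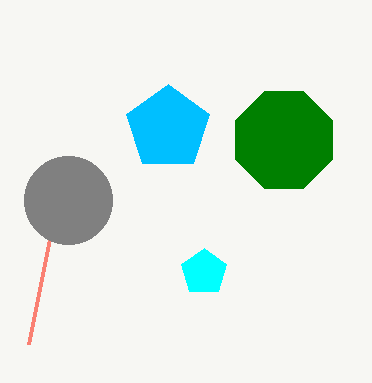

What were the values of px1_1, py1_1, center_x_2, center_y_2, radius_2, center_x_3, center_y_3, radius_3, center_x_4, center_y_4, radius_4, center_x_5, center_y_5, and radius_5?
px1_1 = 28; py1_1 = 344; center_x_2 = 284; center_y_2 = 140; radius_2 = 52; center_x_3 = 204; center_y_3 = 272; radius_3 = 24; center_x_4 = 68; center_y_4 = 200; radius_4 = 44; center_x_5 = 168; center_y_5 = 128; radius_5 = 44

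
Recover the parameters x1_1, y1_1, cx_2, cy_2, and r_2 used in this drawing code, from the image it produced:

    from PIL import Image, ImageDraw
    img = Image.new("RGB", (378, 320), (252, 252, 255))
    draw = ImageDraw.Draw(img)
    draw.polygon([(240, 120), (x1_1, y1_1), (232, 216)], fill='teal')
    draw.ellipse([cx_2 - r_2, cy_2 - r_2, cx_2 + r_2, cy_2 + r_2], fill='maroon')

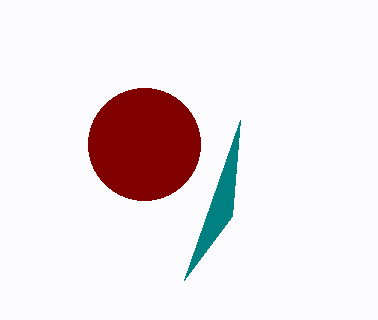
x1_1 = 184
y1_1 = 280
cx_2 = 144
cy_2 = 144
r_2 = 56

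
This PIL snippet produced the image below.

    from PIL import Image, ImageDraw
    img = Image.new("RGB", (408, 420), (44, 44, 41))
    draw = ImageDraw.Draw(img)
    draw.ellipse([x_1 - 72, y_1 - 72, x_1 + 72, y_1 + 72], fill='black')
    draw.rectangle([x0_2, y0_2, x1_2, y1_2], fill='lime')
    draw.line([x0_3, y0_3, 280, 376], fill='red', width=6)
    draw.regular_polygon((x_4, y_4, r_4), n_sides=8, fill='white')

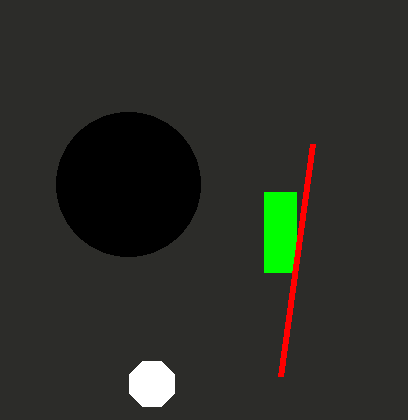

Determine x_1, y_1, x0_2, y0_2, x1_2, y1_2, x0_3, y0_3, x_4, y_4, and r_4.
x_1 = 128, y_1 = 184, x0_2 = 264, y0_2 = 192, x1_2 = 296, y1_2 = 272, x0_3 = 312, y0_3 = 144, x_4 = 152, y_4 = 384, r_4 = 24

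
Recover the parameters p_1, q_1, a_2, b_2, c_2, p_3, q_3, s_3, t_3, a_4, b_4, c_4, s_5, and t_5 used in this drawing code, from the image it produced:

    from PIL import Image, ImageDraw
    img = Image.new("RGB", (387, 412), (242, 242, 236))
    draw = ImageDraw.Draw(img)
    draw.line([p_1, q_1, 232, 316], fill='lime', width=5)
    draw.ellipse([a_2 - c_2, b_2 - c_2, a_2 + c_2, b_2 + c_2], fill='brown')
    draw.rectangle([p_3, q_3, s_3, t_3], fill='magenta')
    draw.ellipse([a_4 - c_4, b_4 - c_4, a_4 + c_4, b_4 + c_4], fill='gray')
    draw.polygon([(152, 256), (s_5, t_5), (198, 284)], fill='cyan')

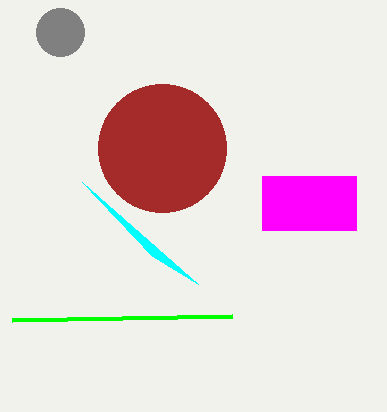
p_1 = 12; q_1 = 320; a_2 = 162; b_2 = 148; c_2 = 64; p_3 = 262; q_3 = 176; s_3 = 356; t_3 = 230; a_4 = 60; b_4 = 32; c_4 = 24; s_5 = 82; t_5 = 182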